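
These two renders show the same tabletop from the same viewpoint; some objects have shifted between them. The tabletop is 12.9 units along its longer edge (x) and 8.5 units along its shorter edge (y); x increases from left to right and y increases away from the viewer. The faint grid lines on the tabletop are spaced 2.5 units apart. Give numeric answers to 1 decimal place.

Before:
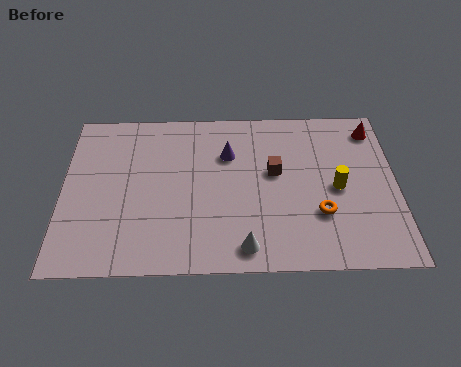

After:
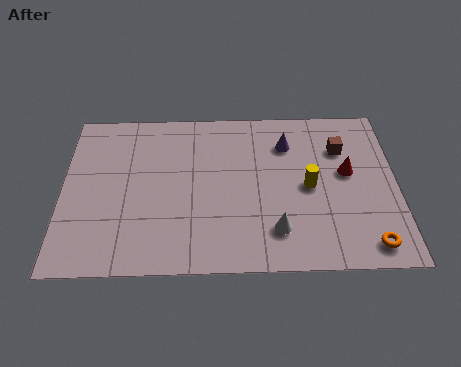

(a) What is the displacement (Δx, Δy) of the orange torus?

(1.8, -1.6)

The orange torus started near (9.9, 2.7) and ended near (11.7, 1.1).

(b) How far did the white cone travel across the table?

1.4

The white cone moved from about (7.0, 1.1) to (8.2, 1.9), a distance of √(1.2² + 0.8²) ≈ 1.4.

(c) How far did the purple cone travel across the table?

2.4

The purple cone was near (6.4, 5.9) before and (8.7, 6.4) after, so it travelled √(2.3² + 0.5²) ≈ 2.4 units.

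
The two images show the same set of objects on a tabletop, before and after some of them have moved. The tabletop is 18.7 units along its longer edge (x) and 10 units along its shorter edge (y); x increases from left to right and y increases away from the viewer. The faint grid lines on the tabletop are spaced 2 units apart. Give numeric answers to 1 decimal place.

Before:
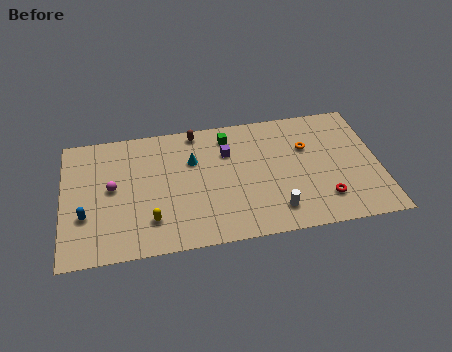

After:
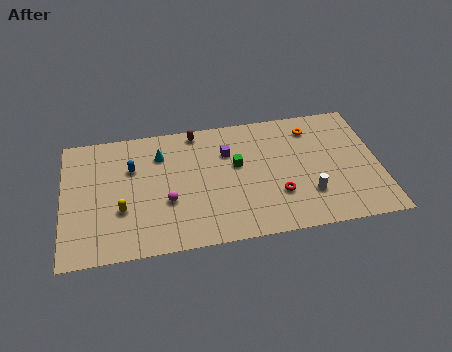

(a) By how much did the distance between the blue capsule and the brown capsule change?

-4.2

They were about 8.7 units apart before and 4.5 after — 4.2 units closer together.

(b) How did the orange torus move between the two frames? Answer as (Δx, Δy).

(0.4, 1.5)

The orange torus started near (14.5, 6.6) and ended near (14.9, 8.1).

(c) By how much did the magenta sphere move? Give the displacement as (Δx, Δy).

(3.2, -1.6)

From the two frames, the magenta sphere sits at roughly (2.9, 5.3) before and (6.1, 3.7) after.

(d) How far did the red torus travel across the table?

2.8

The red torus was near (15.3, 2.3) before and (12.6, 3.1) after, so it travelled √(2.7² + 0.8²) ≈ 2.8 units.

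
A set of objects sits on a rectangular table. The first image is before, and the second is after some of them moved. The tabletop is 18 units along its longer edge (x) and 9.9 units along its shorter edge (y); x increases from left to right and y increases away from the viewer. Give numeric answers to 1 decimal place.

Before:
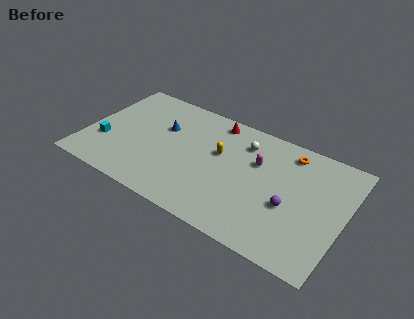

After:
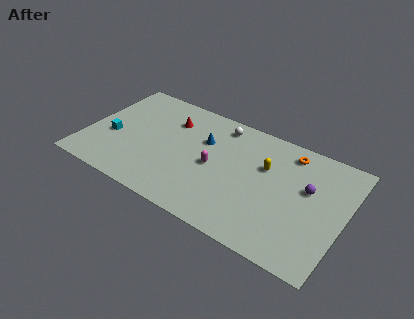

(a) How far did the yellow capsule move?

3.2

From (9.2, 6.0) to (12.4, 6.4), the yellow capsule covered √(3.2² + 0.4²) ≈ 3.2 units.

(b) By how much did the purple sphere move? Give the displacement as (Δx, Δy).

(1.0, 2.0)

From the two frames, the purple sphere sits at roughly (14.4, 4.0) before and (15.4, 6.0) after.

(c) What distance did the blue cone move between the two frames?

2.9

The blue cone moved from about (5.1, 6.4) to (8.0, 6.6), a distance of √(2.9² + 0.2²) ≈ 2.9.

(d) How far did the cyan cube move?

0.8

The cyan cube was near (1.4, 3.3) before and (1.8, 4.0) after, so it travelled √(0.4² + 0.7²) ≈ 0.8 units.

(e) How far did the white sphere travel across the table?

2.0

From (10.7, 7.7) to (8.9, 8.5), the white sphere covered √(1.8² + 0.8²) ≈ 2.0 units.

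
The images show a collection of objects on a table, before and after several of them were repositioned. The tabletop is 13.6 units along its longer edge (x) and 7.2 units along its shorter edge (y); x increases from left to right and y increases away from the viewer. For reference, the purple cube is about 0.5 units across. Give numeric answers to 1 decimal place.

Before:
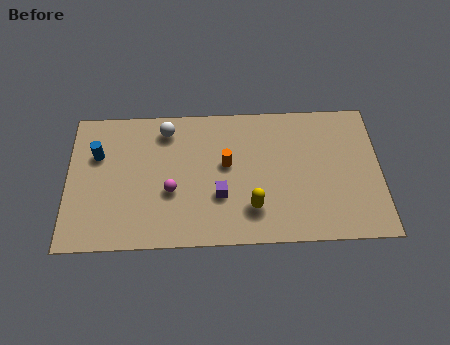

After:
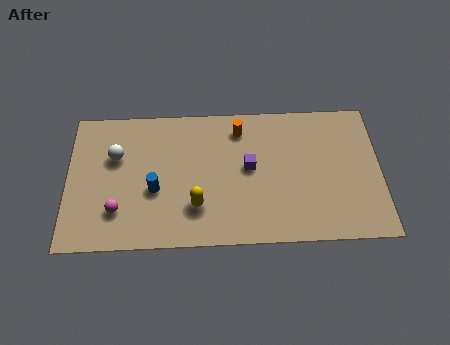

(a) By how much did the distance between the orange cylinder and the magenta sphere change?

+3.9

Before: roughly 2.7 units apart; after: 6.6. That's 3.9 units further apart.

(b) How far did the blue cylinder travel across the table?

3.1

The blue cylinder moved from about (1.3, 4.8) to (3.8, 2.9), a distance of √(2.5² + 1.9²) ≈ 3.1.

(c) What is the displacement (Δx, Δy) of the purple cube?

(1.3, 1.4)

The purple cube was at about (6.6, 2.5) and moved to about (7.9, 3.9).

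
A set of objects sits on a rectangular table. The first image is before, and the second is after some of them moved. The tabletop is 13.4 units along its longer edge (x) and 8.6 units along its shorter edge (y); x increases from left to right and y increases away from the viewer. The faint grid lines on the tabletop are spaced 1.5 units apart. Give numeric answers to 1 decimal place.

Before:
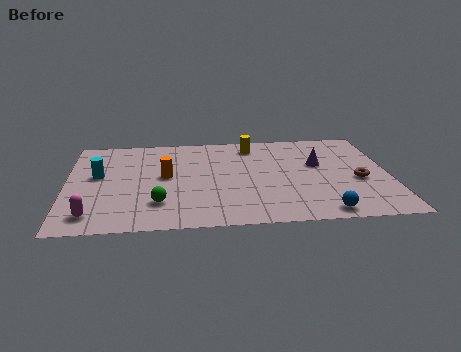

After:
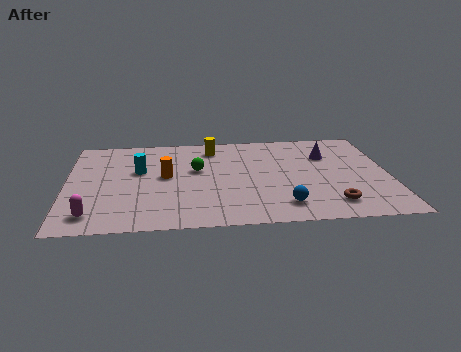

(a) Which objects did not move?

the orange cylinder and the magenta capsule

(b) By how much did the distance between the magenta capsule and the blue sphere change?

-1.6

Before: roughly 9.4 units apart; after: 7.8. That's 1.6 units closer together.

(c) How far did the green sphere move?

3.3

From (3.8, 2.2) to (5.4, 5.1), the green sphere covered √(1.6² + 2.9²) ≈ 3.3 units.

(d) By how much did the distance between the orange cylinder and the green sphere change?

-1.0

The distance was about 2.4 in the first image and 1.4 in the second, so they moved 1.0 units closer together.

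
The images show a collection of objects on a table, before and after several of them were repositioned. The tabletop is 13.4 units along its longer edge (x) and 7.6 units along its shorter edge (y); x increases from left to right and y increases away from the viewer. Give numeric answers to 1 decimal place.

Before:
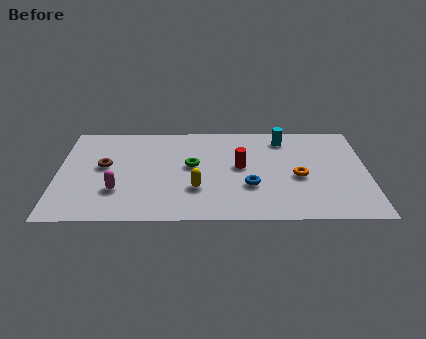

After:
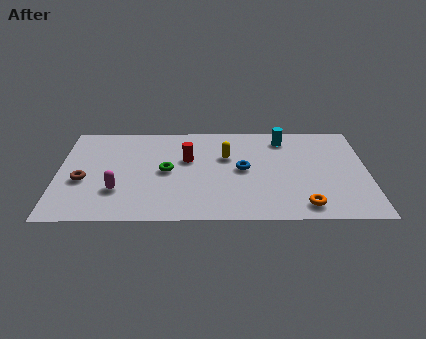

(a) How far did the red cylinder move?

2.4

From (7.9, 4.1) to (5.6, 4.7), the red cylinder covered √(2.3² + 0.6²) ≈ 2.4 units.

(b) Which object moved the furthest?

the yellow capsule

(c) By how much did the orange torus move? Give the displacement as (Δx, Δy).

(0.2, -2.2)

The orange torus started near (10.4, 3.3) and ended near (10.6, 1.1).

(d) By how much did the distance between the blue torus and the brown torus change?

+0.4

Before: roughly 6.5 units apart; after: 6.9. That's 0.4 units further apart.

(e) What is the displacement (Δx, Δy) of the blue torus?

(-0.3, 1.3)

From the two frames, the blue torus sits at roughly (8.3, 2.6) before and (8.0, 3.9) after.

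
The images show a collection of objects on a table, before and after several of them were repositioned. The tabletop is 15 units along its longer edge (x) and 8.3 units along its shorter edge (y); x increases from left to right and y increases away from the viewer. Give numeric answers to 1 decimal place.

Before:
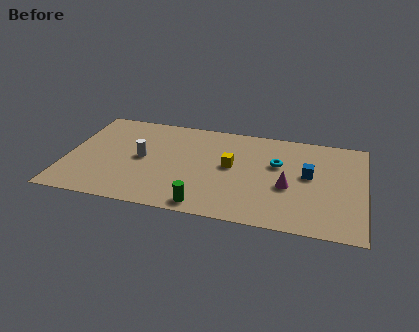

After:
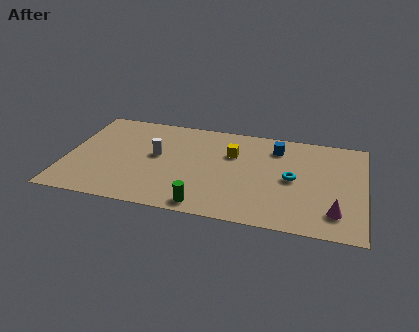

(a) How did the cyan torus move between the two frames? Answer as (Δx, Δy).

(0.8, -1.1)

The cyan torus started near (10.6, 5.2) and ended near (11.4, 4.1).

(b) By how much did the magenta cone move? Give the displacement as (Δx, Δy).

(2.4, -1.6)

The magenta cone started near (11.2, 3.4) and ended near (13.6, 1.8).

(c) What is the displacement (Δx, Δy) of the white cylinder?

(0.7, 0.4)

From the two frames, the white cylinder sits at roughly (3.8, 4.2) before and (4.5, 4.6) after.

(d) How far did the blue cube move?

2.6

From (12.2, 4.6) to (10.5, 6.6), the blue cube covered √(1.7² + 2.0²) ≈ 2.6 units.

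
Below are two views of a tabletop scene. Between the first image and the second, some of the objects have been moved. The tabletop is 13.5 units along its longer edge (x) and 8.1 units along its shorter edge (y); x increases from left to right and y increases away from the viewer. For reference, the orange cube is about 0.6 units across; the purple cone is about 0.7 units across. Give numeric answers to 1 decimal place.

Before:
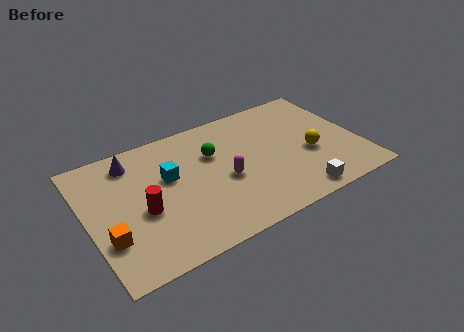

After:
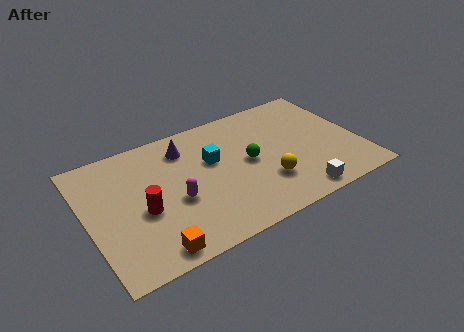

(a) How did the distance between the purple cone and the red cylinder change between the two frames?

+0.6

The distance was about 3.3 in the first image and 3.9 in the second, so they moved 0.6 units further apart.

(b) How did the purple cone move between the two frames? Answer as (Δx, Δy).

(2.6, -0.3)

The purple cone started near (2.5, 6.7) and ended near (5.1, 6.4).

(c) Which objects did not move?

the white cube and the red cylinder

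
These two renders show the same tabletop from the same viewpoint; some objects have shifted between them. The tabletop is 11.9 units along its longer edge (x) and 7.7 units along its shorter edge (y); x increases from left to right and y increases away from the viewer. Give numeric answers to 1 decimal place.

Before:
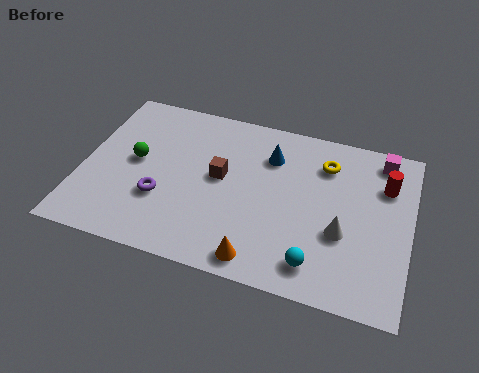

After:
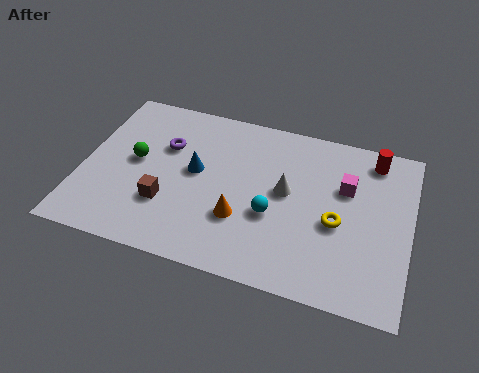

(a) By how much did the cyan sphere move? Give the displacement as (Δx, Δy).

(-1.7, 1.7)

The cyan sphere started near (8.7, 1.3) and ended near (7.0, 3.0).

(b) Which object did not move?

the green sphere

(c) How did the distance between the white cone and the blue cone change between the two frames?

-0.7

Before: roughly 4.0 units apart; after: 3.3. That's 0.7 units closer together.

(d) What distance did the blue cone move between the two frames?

3.0

The blue cone was near (6.7, 5.7) before and (4.1, 4.2) after, so it travelled √(2.6² + 1.5²) ≈ 3.0 units.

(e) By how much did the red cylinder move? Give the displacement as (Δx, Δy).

(-0.5, 1.1)

From the two frames, the red cylinder sits at roughly (10.9, 5.5) before and (10.4, 6.6) after.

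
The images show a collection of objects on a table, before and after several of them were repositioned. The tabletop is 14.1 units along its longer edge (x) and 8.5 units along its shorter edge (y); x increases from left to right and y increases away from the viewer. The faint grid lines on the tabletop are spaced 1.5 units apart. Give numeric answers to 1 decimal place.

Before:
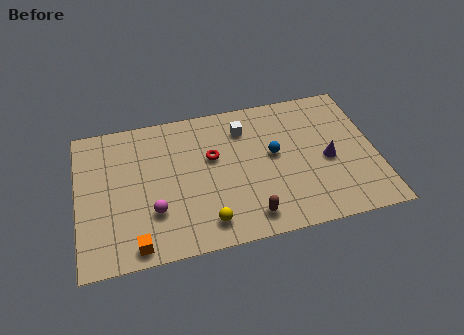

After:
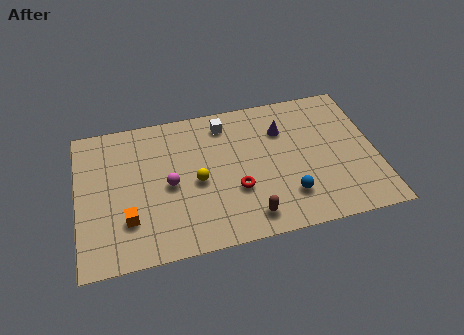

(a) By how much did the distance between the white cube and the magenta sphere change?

-1.8

The distance was about 6.0 in the first image and 4.2 in the second, so they moved 1.8 units closer together.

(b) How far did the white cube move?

1.0

The white cube was near (8.0, 6.6) before and (7.1, 7.1) after, so it travelled √(0.9² + 0.5²) ≈ 1.0 units.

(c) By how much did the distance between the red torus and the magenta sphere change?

-0.6

Before: roughly 3.9 units apart; after: 3.3. That's 0.6 units closer together.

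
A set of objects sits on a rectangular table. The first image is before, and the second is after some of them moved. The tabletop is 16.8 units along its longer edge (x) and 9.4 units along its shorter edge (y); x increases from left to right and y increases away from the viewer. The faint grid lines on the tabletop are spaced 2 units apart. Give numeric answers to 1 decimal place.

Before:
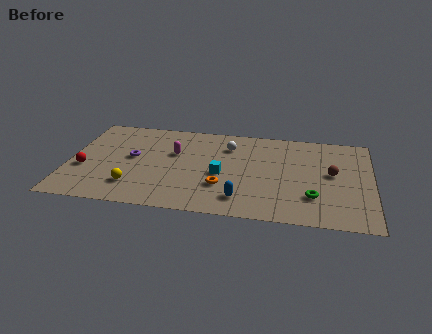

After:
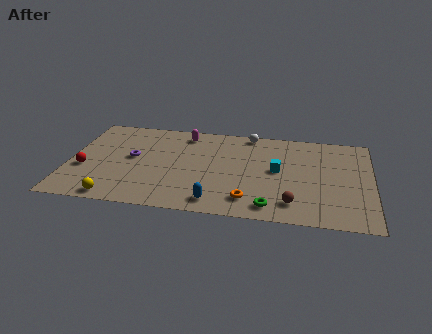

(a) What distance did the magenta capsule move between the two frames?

2.2

The magenta capsule was near (5.8, 5.9) before and (6.3, 8.0) after, so it travelled √(0.5² + 2.1²) ≈ 2.2 units.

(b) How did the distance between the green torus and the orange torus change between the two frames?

-3.7

Before: roughly 5.0 units apart; after: 1.3. That's 3.7 units closer together.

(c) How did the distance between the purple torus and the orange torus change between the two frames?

+1.8

Before: roughly 5.6 units apart; after: 7.4. That's 1.8 units further apart.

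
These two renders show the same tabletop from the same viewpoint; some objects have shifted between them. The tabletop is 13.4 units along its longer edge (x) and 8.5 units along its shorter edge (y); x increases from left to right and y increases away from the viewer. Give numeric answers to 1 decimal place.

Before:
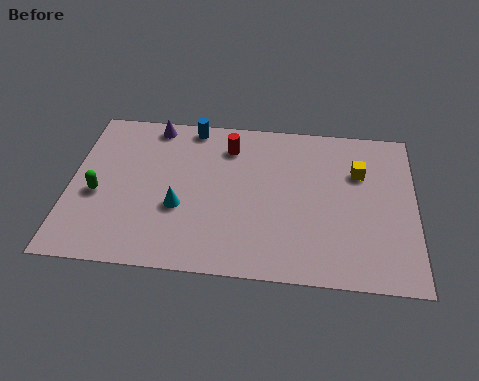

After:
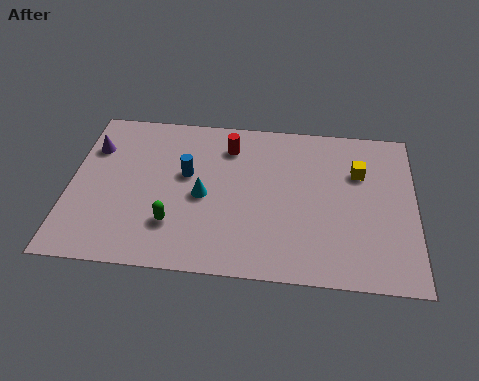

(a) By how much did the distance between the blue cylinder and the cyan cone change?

-3.2

They were about 4.5 units apart before and 1.3 after — 3.2 units closer together.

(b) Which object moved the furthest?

the green capsule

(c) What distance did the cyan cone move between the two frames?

1.1

From (4.3, 3.2) to (5.2, 3.9), the cyan cone covered √(0.9² + 0.7²) ≈ 1.1 units.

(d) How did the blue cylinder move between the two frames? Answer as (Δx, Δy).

(-0.1, -2.7)

The blue cylinder started near (4.6, 7.7) and ended near (4.5, 5.0).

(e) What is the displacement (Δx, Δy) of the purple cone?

(-2.3, -1.5)

The purple cone started near (3.1, 7.6) and ended near (0.8, 6.1).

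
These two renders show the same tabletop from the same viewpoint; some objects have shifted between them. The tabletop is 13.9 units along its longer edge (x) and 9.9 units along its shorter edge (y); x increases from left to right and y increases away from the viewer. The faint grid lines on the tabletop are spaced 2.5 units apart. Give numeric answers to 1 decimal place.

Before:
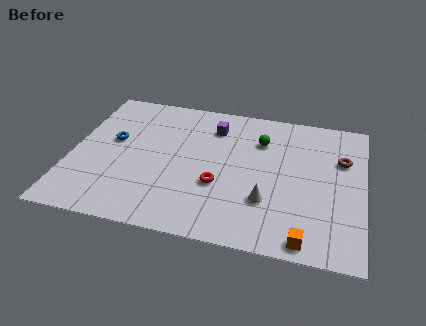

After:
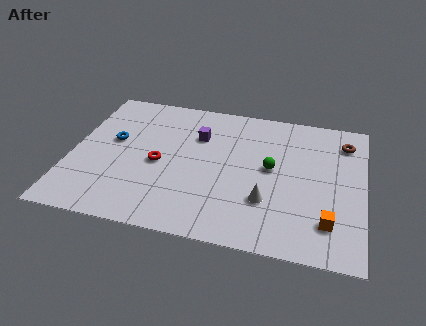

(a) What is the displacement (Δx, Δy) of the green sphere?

(0.6, -1.9)

The green sphere was at about (8.9, 7.2) and moved to about (9.5, 5.3).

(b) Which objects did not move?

the blue torus and the white cone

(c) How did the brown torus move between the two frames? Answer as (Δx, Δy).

(0.1, 1.3)

The brown torus was at about (12.8, 6.6) and moved to about (12.9, 7.9).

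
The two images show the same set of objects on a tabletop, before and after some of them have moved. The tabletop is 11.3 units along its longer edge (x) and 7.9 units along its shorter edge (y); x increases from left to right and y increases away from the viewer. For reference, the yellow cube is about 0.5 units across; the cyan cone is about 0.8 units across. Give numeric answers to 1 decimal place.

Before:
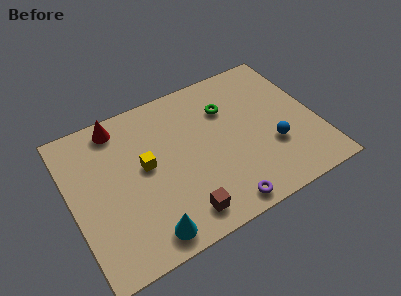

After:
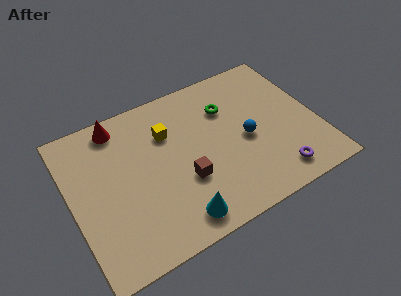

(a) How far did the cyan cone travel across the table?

1.4

From (3.0, 1.0) to (4.4, 1.1), the cyan cone covered √(1.4² + 0.1²) ≈ 1.4 units.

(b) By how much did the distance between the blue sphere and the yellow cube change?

-2.0

The distance was about 5.9 in the first image and 3.9 in the second, so they moved 2.0 units closer together.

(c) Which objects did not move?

the red cone and the green torus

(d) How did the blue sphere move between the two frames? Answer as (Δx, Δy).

(-1.1, 0.9)

The blue sphere was at about (9.1, 2.7) and moved to about (8.0, 3.6).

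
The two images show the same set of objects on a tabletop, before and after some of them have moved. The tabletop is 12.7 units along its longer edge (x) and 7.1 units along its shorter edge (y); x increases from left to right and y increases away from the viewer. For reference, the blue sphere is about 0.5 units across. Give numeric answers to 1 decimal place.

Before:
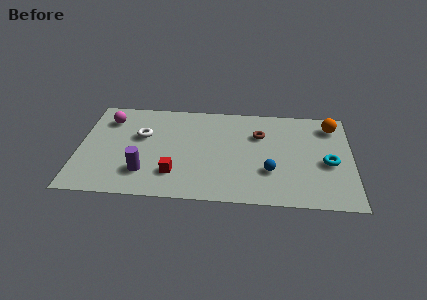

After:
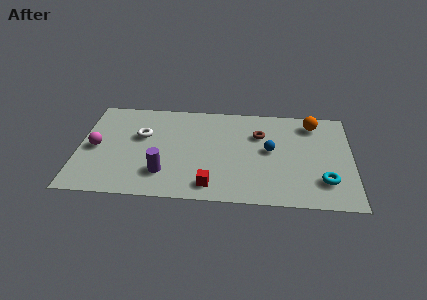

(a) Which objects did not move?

the white torus and the brown torus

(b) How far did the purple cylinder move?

0.9

From (3.1, 1.8) to (4.0, 1.8), the purple cylinder covered √(0.9² + 0.0²) ≈ 0.9 units.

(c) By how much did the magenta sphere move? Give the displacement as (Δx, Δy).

(-0.5, -2.1)

The magenta sphere was at about (1.3, 5.5) and moved to about (0.8, 3.4).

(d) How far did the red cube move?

1.8

The red cube was near (4.5, 1.8) before and (6.2, 1.1) after, so it travelled √(1.7² + 0.7²) ≈ 1.8 units.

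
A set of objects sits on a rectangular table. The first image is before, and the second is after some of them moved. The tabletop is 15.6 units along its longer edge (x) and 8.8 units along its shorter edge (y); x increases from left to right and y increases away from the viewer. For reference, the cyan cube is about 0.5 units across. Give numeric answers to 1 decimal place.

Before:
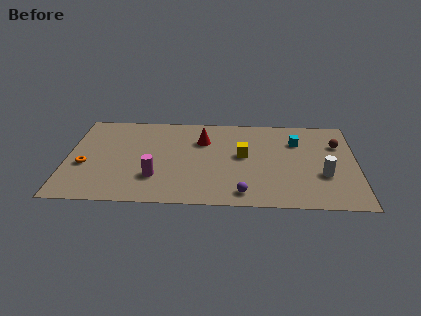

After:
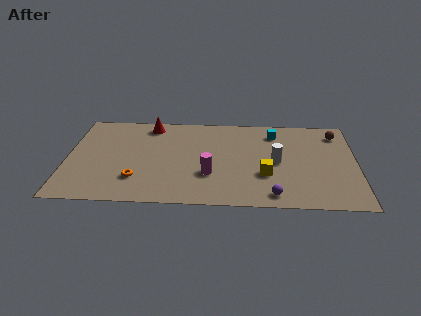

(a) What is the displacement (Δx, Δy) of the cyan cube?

(-1.2, 0.8)

The cyan cube was at about (12.4, 6.3) and moved to about (11.2, 7.1).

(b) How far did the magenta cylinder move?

2.9

From (4.8, 2.5) to (7.7, 2.9), the magenta cylinder covered √(2.9² + 0.4²) ≈ 2.9 units.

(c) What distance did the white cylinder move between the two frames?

2.8

The white cylinder was near (13.8, 3.1) before and (11.3, 4.3) after, so it travelled √(2.5² + 1.2²) ≈ 2.8 units.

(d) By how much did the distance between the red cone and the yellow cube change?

+5.2

Before: roughly 2.6 units apart; after: 7.8. That's 5.2 units further apart.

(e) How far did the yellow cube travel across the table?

2.2

The yellow cube moved from about (9.5, 4.8) to (10.7, 3.0), a distance of √(1.2² + 1.8²) ≈ 2.2.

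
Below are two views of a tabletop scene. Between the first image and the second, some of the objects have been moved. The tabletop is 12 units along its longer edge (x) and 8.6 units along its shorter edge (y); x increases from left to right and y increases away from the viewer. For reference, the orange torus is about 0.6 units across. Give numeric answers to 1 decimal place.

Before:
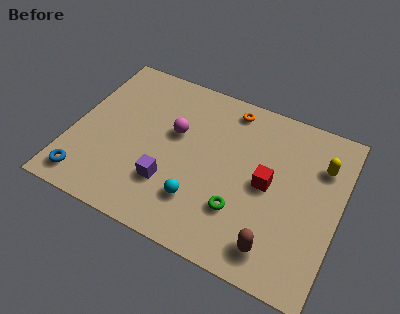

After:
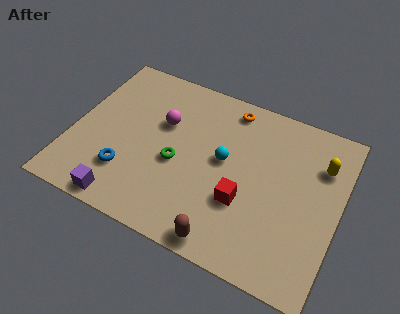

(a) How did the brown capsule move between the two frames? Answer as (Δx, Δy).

(-2.1, -0.6)

From the two frames, the brown capsule sits at roughly (9.5, 1.4) before and (7.4, 0.8) after.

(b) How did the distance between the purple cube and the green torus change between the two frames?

+0.3

They were about 3.2 units apart before and 3.5 after — 0.3 units further apart.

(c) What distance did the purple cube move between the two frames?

2.5

The purple cube was near (4.6, 2.5) before and (2.8, 0.8) after, so it travelled √(1.8² + 1.7²) ≈ 2.5 units.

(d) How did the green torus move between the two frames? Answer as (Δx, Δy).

(-3.0, 1.2)

The green torus was at about (7.8, 2.5) and moved to about (4.8, 3.7).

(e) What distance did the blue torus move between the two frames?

2.0

From (1.0, 1.2) to (2.7, 2.3), the blue torus covered √(1.7² + 1.1²) ≈ 2.0 units.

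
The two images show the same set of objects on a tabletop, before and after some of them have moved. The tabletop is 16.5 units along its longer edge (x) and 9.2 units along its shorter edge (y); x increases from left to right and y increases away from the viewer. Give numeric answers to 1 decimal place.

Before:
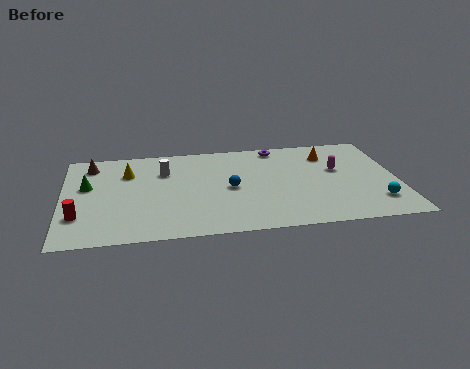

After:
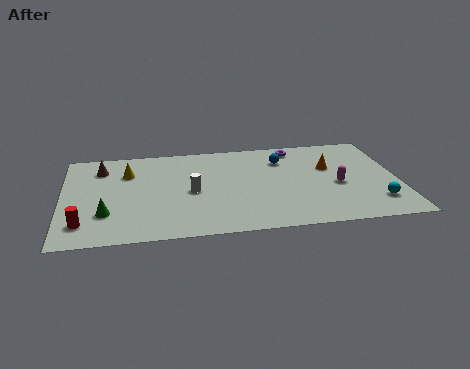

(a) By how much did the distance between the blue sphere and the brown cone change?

+1.5

The distance was about 7.5 in the first image and 9.0 in the second, so they moved 1.5 units further apart.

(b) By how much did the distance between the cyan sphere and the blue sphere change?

-1.0

The distance was about 7.5 in the first image and 6.5 in the second, so they moved 1.0 units closer together.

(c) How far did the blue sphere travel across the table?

3.7

The blue sphere was near (8.2, 4.4) before and (10.9, 6.9) after, so it travelled √(2.7² + 2.5²) ≈ 3.7 units.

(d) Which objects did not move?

the cyan sphere and the yellow cone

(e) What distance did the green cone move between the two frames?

2.9

From (1.2, 5.5) to (2.1, 2.7), the green cone covered √(0.9² + 2.8²) ≈ 2.9 units.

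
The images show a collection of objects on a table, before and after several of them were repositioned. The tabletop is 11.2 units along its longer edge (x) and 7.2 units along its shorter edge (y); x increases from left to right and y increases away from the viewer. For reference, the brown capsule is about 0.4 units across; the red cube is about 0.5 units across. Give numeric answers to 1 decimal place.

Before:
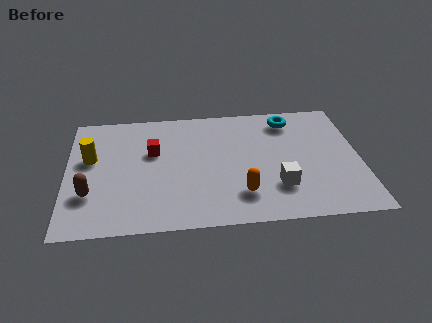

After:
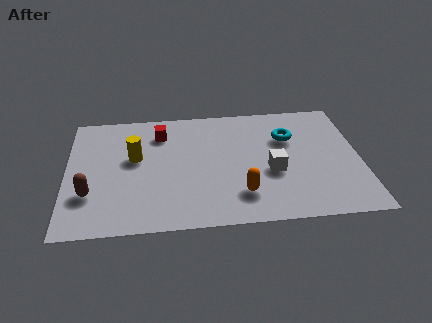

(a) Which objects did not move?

the brown capsule and the orange capsule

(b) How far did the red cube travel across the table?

1.1

The red cube was near (3.3, 4.5) before and (3.6, 5.6) after, so it travelled √(0.3² + 1.1²) ≈ 1.1 units.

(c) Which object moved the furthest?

the yellow cylinder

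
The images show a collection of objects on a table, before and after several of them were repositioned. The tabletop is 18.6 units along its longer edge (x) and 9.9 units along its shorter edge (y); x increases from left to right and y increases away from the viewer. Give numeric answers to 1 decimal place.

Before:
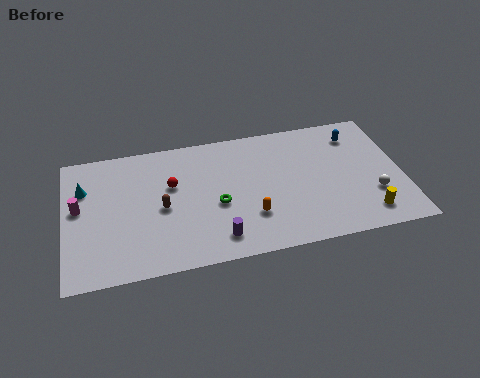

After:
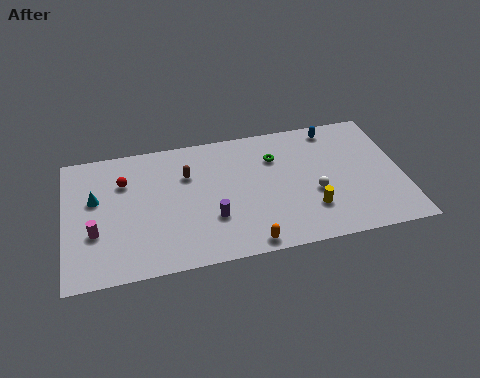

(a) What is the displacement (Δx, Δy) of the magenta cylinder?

(0.8, -2.0)

The magenta cylinder started near (0.8, 5.5) and ended near (1.6, 3.5).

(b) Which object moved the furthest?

the green torus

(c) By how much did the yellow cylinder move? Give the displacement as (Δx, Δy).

(-3.0, 1.0)

The yellow cylinder was at about (16.4, 1.7) and moved to about (13.4, 2.7).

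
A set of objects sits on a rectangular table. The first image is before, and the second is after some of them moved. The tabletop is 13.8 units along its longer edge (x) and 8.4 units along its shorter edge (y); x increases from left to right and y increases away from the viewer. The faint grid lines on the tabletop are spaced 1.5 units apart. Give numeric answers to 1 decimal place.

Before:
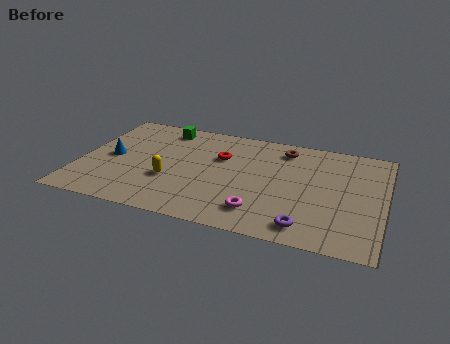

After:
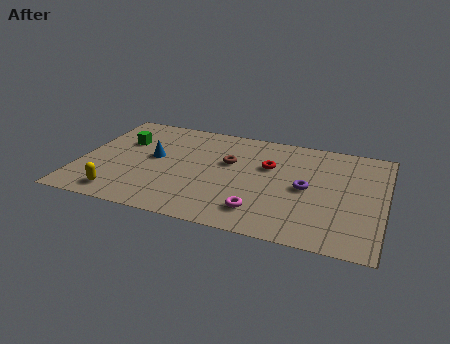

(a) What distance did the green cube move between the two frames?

2.3

From (3.5, 7.2) to (1.8, 5.6), the green cube covered √(1.7² + 1.6²) ≈ 2.3 units.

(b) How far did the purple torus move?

2.9

The purple torus moved from about (10.5, 1.2) to (10.3, 4.1), a distance of √(0.2² + 2.9²) ≈ 2.9.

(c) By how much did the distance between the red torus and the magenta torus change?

-0.6

They were about 4.3 units apart before and 3.7 after — 0.6 units closer together.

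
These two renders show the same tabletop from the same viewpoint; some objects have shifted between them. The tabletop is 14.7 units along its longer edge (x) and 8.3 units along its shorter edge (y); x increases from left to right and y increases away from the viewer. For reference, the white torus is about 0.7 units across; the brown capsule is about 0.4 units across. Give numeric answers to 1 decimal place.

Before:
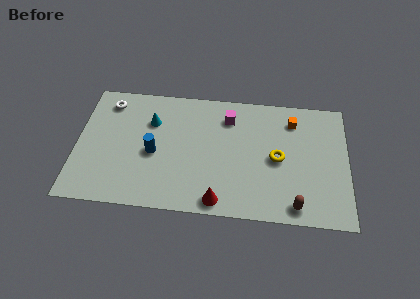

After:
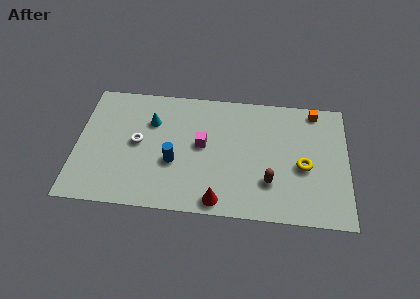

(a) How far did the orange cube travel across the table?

1.4

The orange cube moved from about (11.7, 6.6) to (12.9, 7.4), a distance of √(1.2² + 0.8²) ≈ 1.4.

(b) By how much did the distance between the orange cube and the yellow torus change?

+1.1

They were about 2.7 units apart before and 3.8 after — 1.1 units further apart.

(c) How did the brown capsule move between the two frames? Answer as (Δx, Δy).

(-1.4, 1.4)

The brown capsule started near (11.9, 1.0) and ended near (10.5, 2.4).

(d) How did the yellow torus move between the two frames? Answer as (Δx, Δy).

(1.4, -0.4)

From the two frames, the yellow torus sits at roughly (10.9, 4.0) before and (12.3, 3.6) after.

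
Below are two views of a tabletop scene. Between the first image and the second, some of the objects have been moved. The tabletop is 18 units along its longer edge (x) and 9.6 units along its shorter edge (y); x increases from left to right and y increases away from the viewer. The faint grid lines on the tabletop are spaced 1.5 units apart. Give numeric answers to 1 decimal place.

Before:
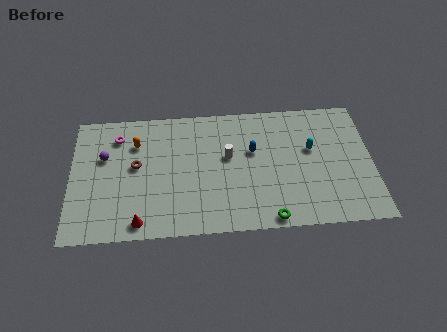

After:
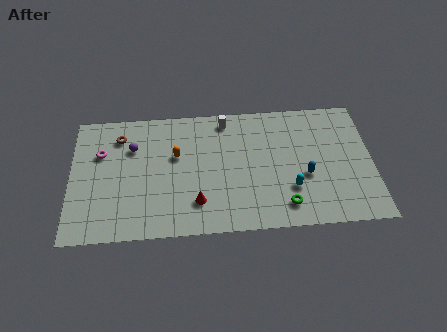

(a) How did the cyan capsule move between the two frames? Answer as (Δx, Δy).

(-1.3, -2.9)

The cyan capsule started near (14.4, 5.8) and ended near (13.1, 2.9).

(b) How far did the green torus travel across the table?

1.3

The green torus was near (11.8, 0.8) before and (12.7, 1.7) after, so it travelled √(0.9² + 0.9²) ≈ 1.3 units.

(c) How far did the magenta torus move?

1.6

The magenta torus was near (2.8, 7.6) before and (1.8, 6.4) after, so it travelled √(1.0² + 1.2²) ≈ 1.6 units.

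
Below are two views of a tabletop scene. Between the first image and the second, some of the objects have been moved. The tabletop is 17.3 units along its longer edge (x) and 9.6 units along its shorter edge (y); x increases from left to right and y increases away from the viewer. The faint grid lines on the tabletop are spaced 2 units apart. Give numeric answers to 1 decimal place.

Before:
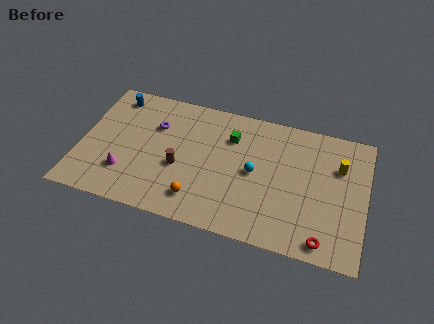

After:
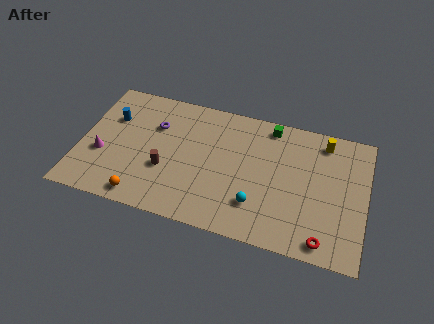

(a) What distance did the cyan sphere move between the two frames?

2.3

The cyan sphere was near (10.6, 4.8) before and (10.9, 2.5) after, so it travelled √(0.3² + 2.3²) ≈ 2.3 units.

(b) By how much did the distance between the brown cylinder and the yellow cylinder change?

+0.5

The distance was about 9.9 in the first image and 10.4 in the second, so they moved 0.5 units further apart.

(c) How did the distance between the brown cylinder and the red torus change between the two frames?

+0.7

The distance was about 9.3 in the first image and 10.0 in the second, so they moved 0.7 units further apart.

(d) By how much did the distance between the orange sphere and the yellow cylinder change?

+3.2

They were about 9.5 units apart before and 12.7 after — 3.2 units further apart.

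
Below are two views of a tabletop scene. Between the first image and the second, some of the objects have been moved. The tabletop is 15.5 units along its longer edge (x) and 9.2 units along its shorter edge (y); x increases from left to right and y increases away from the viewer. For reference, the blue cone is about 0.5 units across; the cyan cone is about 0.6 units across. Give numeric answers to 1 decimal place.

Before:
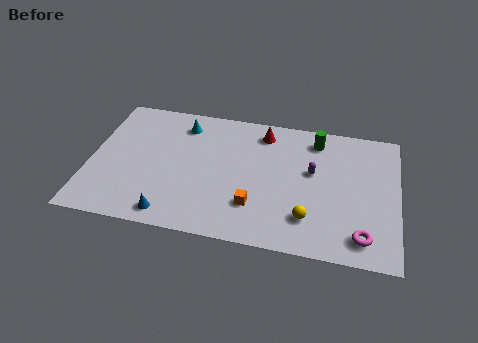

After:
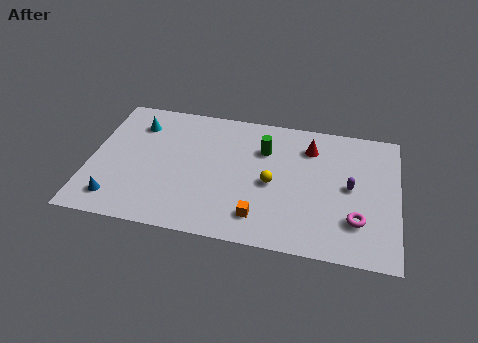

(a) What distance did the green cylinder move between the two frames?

2.9

From (11.3, 7.7) to (8.7, 6.5), the green cylinder covered √(2.6² + 1.2²) ≈ 2.9 units.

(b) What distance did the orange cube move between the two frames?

0.8

The orange cube was near (8.4, 2.5) before and (8.7, 1.8) after, so it travelled √(0.3² + 0.7²) ≈ 0.8 units.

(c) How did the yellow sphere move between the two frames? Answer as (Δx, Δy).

(-1.9, 2.0)

The yellow sphere started near (11.1, 2.2) and ended near (9.2, 4.2).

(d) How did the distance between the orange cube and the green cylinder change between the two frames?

-1.3

The distance was about 6.0 in the first image and 4.7 in the second, so they moved 1.3 units closer together.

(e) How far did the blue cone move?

2.8

The blue cone was near (4.3, 1.1) before and (1.5, 1.6) after, so it travelled √(2.8² + 0.5²) ≈ 2.8 units.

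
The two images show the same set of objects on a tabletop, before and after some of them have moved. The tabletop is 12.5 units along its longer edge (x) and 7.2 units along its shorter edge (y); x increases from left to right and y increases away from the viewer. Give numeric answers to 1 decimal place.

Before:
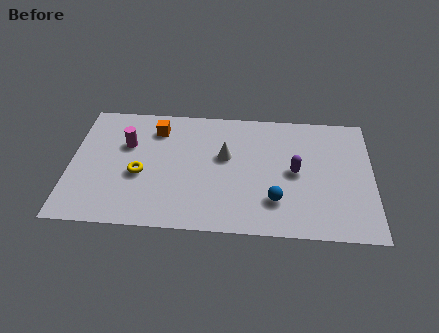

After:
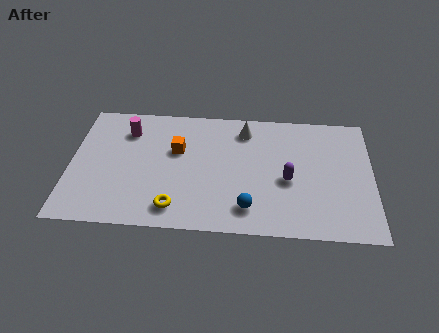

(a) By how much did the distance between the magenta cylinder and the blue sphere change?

-0.3

Before: roughly 6.8 units apart; after: 6.5. That's 0.3 units closer together.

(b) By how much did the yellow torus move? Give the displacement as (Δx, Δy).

(1.5, -1.8)

From the two frames, the yellow torus sits at roughly (2.9, 3.0) before and (4.4, 1.2) after.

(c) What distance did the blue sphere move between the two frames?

1.2

From (8.5, 1.9) to (7.4, 1.4), the blue sphere covered √(1.1² + 0.5²) ≈ 1.2 units.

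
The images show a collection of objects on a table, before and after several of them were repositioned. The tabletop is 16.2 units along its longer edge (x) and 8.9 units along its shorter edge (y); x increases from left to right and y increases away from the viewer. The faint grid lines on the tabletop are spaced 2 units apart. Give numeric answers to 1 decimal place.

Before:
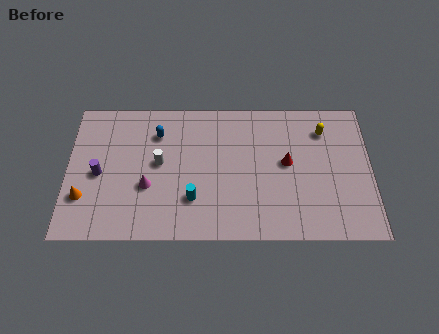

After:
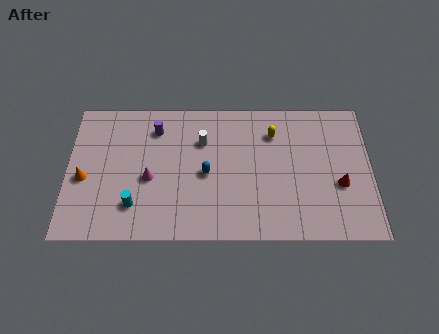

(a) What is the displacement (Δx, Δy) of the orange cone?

(0.0, 1.2)

From the two frames, the orange cone sits at roughly (0.9, 2.6) before and (0.9, 3.8) after.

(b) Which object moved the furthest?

the purple cylinder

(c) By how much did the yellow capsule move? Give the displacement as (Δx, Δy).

(-2.7, -0.2)

The yellow capsule started near (13.7, 6.9) and ended near (11.0, 6.7).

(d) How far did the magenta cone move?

0.5

The magenta cone was near (4.3, 3.3) before and (4.4, 3.8) after, so it travelled √(0.1² + 0.5²) ≈ 0.5 units.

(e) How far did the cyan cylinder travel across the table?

3.1

The cyan cylinder was near (6.7, 2.5) before and (3.6, 2.1) after, so it travelled √(3.1² + 0.4²) ≈ 3.1 units.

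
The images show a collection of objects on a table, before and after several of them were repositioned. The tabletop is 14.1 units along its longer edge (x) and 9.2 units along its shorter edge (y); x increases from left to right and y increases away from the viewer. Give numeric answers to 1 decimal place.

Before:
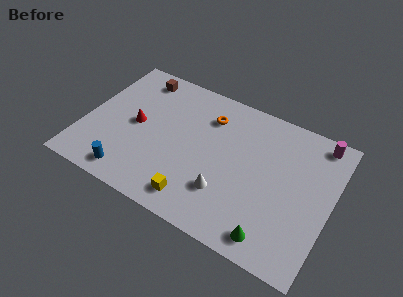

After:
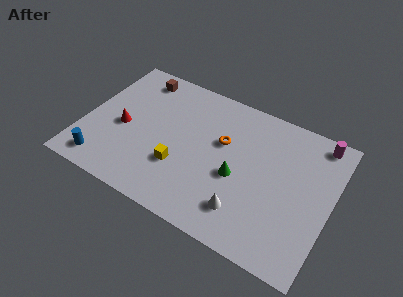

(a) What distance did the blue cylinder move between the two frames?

1.6

The blue cylinder moved from about (3.1, 1.2) to (1.5, 1.3), a distance of √(1.6² + 0.1²) ≈ 1.6.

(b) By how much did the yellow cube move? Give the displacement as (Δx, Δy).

(-1.2, 1.6)

From the two frames, the yellow cube sits at roughly (6.9, 1.4) before and (5.7, 3.0) after.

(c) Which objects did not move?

the brown cube and the magenta cylinder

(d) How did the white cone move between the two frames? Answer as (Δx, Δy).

(1.2, -0.6)

The white cone was at about (8.4, 2.6) and moved to about (9.6, 2.0).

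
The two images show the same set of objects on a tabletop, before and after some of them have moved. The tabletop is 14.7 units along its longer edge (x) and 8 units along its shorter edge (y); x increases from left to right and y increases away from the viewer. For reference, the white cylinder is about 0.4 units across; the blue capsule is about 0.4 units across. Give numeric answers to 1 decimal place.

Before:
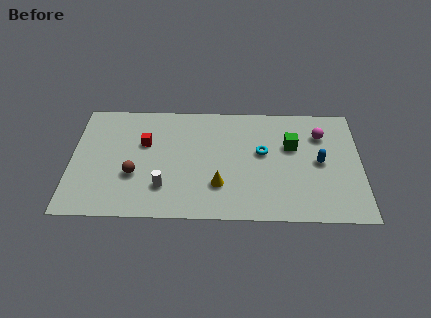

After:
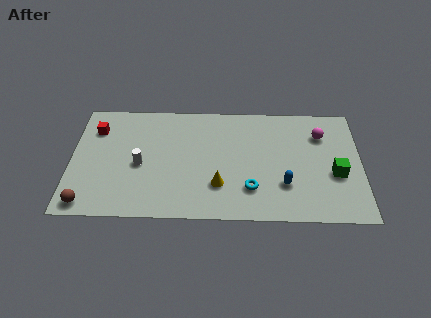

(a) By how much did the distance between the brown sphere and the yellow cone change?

+2.4

The distance was about 4.3 in the first image and 6.7 in the second, so they moved 2.4 units further apart.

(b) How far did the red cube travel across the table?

2.7

The red cube moved from about (3.7, 5.1) to (1.2, 6.0), a distance of √(2.5² + 0.9²) ≈ 2.7.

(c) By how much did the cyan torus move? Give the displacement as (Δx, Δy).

(-0.6, -2.5)

The cyan torus was at about (9.7, 4.6) and moved to about (9.1, 2.1).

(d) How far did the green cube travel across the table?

2.9

The green cube moved from about (11.2, 5.1) to (13.4, 3.2), a distance of √(2.2² + 1.9²) ≈ 2.9.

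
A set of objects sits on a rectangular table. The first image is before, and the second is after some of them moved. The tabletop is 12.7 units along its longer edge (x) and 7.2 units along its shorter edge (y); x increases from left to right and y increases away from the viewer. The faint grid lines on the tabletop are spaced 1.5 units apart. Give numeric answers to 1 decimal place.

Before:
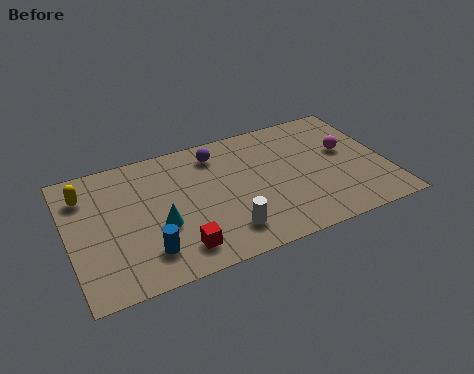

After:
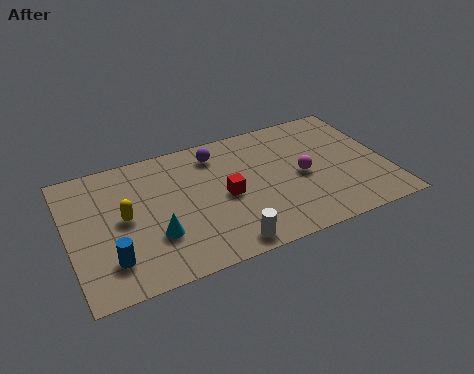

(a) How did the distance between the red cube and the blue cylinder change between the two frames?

+3.8

The distance was about 1.2 in the first image and 5.0 in the second, so they moved 3.8 units further apart.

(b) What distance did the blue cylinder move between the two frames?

1.4

The blue cylinder was near (2.9, 1.6) before and (1.5, 1.7) after, so it travelled √(1.4² + 0.1²) ≈ 1.4 units.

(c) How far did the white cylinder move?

0.7

From (6.0, 1.5) to (5.9, 0.8), the white cylinder covered √(0.1² + 0.7²) ≈ 0.7 units.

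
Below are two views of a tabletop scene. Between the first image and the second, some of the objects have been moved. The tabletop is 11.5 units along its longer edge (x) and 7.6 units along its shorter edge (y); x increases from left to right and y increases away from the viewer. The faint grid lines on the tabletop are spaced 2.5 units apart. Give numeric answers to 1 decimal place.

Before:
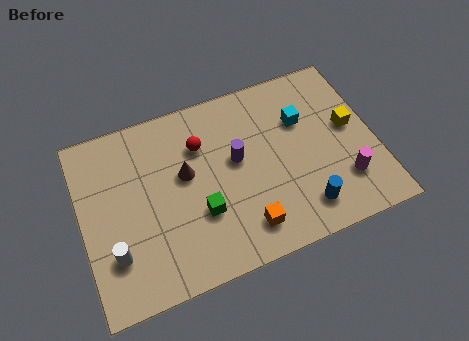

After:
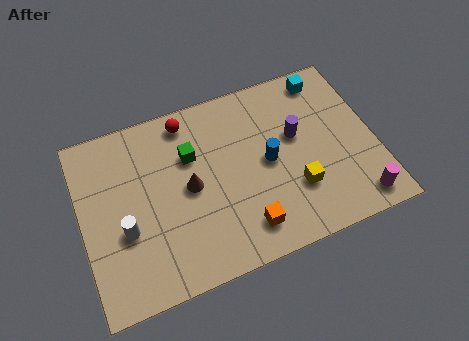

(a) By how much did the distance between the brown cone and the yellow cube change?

-2.2

The distance was about 6.5 in the first image and 4.3 in the second, so they moved 2.2 units closer together.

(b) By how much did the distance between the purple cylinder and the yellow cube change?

-2.3

Before: roughly 4.5 units apart; after: 2.2. That's 2.3 units closer together.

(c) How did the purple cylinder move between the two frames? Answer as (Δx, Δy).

(2.4, 0.2)

From the two frames, the purple cylinder sits at roughly (6.1, 4.3) before and (8.5, 4.5) after.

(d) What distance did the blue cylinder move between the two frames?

2.6

The blue cylinder moved from about (8.4, 1.4) to (7.3, 3.8), a distance of √(1.1² + 2.4²) ≈ 2.6.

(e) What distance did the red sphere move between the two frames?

1.3

The red sphere was near (4.8, 5.4) before and (4.4, 6.6) after, so it travelled √(0.4² + 1.2²) ≈ 1.3 units.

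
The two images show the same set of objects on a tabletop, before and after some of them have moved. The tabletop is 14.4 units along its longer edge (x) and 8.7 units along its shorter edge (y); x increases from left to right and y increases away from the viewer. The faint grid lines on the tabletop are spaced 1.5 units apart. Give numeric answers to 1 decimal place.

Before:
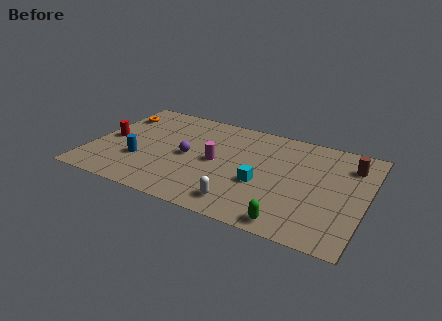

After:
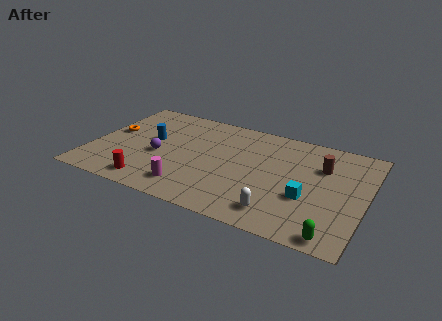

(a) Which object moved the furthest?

the red cylinder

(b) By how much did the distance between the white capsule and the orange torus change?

+0.9

Before: roughly 9.0 units apart; after: 9.9. That's 0.9 units further apart.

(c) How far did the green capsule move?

2.2

From (10.9, 0.9) to (13.1, 0.8), the green capsule covered √(2.2² + 0.1²) ≈ 2.2 units.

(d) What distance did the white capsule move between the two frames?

1.9

The white capsule moved from about (8.3, 1.4) to (10.2, 1.5), a distance of √(1.9² + 0.1²) ≈ 1.9.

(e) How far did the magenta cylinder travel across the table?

2.9

From (6.6, 4.3) to (5.5, 1.6), the magenta cylinder covered √(1.1² + 2.7²) ≈ 2.9 units.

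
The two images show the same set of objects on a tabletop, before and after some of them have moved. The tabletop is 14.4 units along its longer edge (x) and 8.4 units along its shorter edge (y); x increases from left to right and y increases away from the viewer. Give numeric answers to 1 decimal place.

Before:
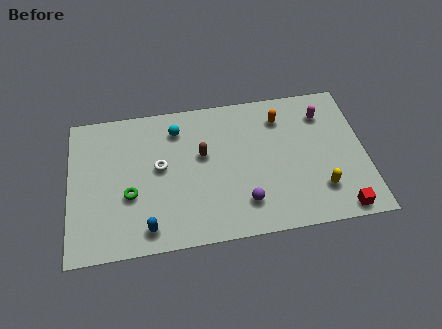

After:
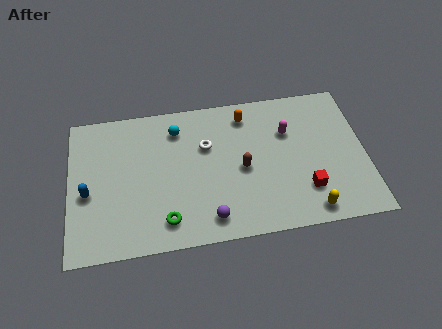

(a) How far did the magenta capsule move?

2.0

The magenta capsule was near (12.5, 6.5) before and (10.7, 5.7) after, so it travelled √(1.8² + 0.8²) ≈ 2.0 units.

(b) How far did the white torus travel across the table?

2.5

The white torus moved from about (4.4, 4.6) to (6.7, 5.5), a distance of √(2.3² + 0.9²) ≈ 2.5.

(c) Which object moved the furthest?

the blue capsule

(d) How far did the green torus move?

2.4

The green torus was near (2.9, 3.2) before and (4.6, 1.5) after, so it travelled √(1.7² + 1.7²) ≈ 2.4 units.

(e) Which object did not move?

the cyan sphere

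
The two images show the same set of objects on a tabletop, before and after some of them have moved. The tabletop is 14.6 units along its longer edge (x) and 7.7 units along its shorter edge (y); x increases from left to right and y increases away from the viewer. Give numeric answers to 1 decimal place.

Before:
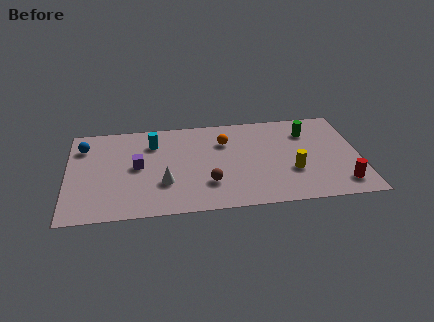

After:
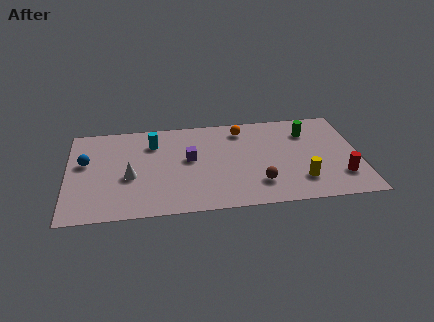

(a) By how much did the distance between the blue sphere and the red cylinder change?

-0.6

The distance was about 13.6 in the first image and 13.0 in the second, so they moved 0.6 units closer together.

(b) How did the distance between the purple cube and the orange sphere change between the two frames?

-1.2

Before: roughly 4.6 units apart; after: 3.4. That's 1.2 units closer together.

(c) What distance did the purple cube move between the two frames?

2.6

The purple cube was near (3.5, 4.0) before and (6.1, 4.3) after, so it travelled √(2.6² + 0.3²) ≈ 2.6 units.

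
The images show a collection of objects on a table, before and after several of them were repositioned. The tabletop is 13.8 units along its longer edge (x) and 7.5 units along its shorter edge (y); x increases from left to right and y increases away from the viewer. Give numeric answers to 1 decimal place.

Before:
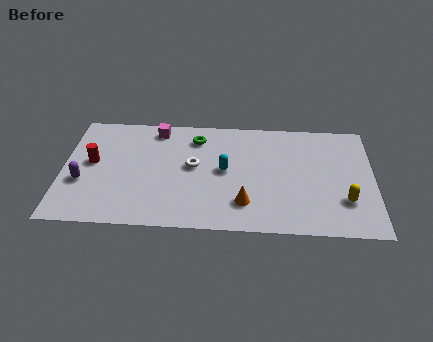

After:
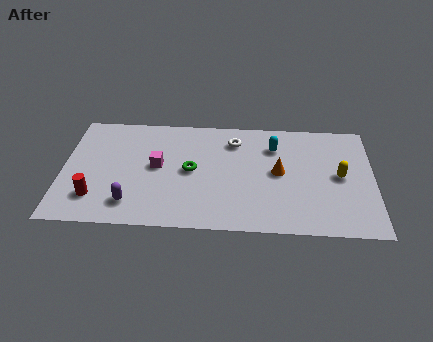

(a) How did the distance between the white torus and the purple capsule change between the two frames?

+1.2

They were about 5.1 units apart before and 6.3 after — 1.2 units further apart.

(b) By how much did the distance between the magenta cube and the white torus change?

+1.0

The distance was about 2.9 in the first image and 3.9 in the second, so they moved 1.0 units further apart.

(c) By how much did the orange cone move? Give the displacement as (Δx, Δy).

(1.5, 2.1)

From the two frames, the orange cone sits at roughly (8.1, 1.8) before and (9.6, 3.9) after.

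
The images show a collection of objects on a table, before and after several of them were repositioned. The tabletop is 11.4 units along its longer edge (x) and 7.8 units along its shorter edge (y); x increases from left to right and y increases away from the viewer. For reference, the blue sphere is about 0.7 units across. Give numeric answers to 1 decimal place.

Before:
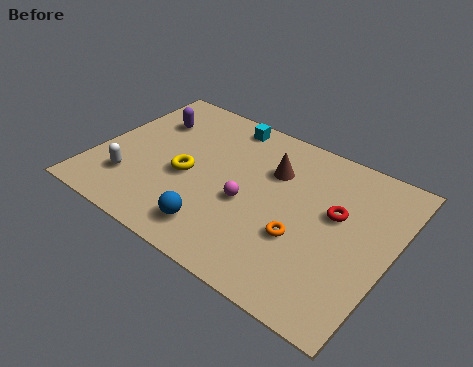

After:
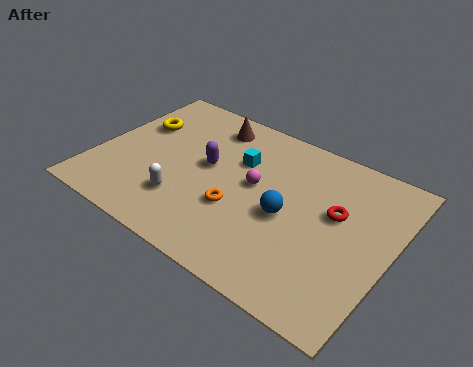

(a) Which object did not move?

the red torus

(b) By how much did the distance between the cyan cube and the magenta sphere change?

-2.7

They were about 3.9 units apart before and 1.2 after — 2.7 units closer together.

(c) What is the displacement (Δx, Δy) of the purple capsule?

(2.6, -1.3)

The purple capsule was at about (1.6, 5.6) and moved to about (4.2, 4.3).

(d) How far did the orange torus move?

2.5

The orange torus moved from about (8.2, 2.8) to (5.7, 2.8), a distance of √(2.5² + 0.0²) ≈ 2.5.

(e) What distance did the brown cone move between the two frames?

2.9

From (6.6, 5.4) to (3.9, 6.5), the brown cone covered √(2.7² + 1.1²) ≈ 2.9 units.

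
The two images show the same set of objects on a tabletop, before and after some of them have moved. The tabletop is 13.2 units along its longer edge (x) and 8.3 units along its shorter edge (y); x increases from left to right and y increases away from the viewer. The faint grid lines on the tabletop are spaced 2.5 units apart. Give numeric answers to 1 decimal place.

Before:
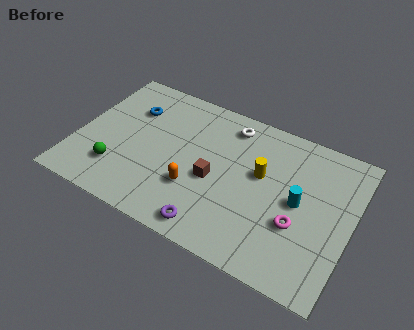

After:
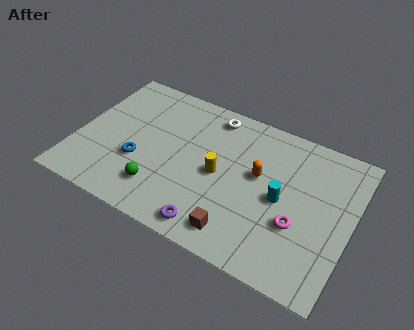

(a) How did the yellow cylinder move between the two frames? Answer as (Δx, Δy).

(-1.9, -0.9)

From the two frames, the yellow cylinder sits at roughly (8.8, 4.9) before and (6.9, 4.0) after.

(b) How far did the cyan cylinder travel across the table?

0.8

From (10.7, 4.2) to (9.9, 4.0), the cyan cylinder covered √(0.8² + 0.2²) ≈ 0.8 units.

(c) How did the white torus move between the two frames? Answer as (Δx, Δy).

(-0.9, 0.2)

The white torus was at about (7.0, 7.0) and moved to about (6.1, 7.2).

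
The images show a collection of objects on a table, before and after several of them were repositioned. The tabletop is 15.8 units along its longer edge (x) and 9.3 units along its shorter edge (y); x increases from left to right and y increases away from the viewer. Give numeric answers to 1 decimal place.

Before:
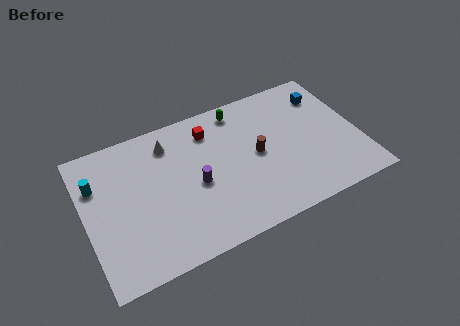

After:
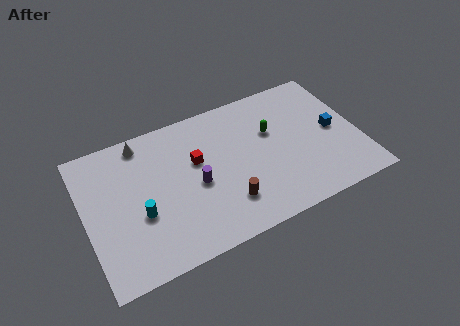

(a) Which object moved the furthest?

the cyan cylinder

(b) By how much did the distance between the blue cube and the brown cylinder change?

+1.9

The distance was about 5.1 in the first image and 7.0 in the second, so they moved 1.9 units further apart.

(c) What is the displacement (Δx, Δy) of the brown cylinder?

(-2.1, -2.4)

The brown cylinder started near (9.9, 4.7) and ended near (7.8, 2.3).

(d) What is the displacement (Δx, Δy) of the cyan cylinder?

(2.2, -2.9)

The cyan cylinder was at about (0.8, 6.5) and moved to about (3.0, 3.6).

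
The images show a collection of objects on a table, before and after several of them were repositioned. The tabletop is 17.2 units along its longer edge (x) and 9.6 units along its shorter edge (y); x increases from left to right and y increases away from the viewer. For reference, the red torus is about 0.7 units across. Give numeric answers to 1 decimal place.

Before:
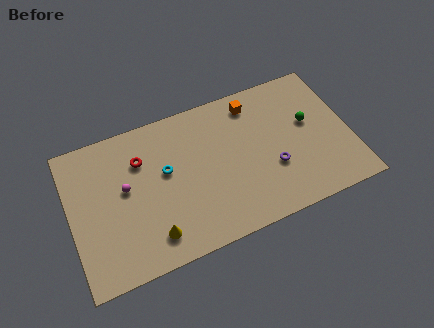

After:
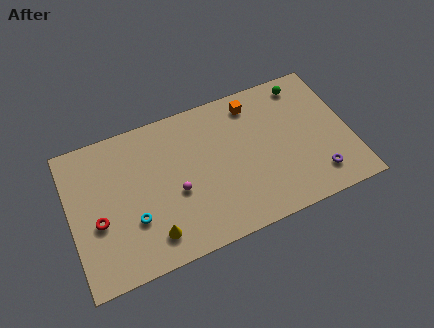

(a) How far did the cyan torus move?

3.3

The cyan torus moved from about (5.9, 5.6) to (3.7, 3.2), a distance of √(2.2² + 2.4²) ≈ 3.3.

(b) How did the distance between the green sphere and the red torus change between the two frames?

+3.5

The distance was about 10.4 in the first image and 13.9 in the second, so they moved 3.5 units further apart.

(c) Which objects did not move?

the orange cube and the yellow cone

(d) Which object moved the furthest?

the red torus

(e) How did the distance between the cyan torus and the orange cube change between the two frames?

+3.1

The distance was about 6.2 in the first image and 9.3 in the second, so they moved 3.1 units further apart.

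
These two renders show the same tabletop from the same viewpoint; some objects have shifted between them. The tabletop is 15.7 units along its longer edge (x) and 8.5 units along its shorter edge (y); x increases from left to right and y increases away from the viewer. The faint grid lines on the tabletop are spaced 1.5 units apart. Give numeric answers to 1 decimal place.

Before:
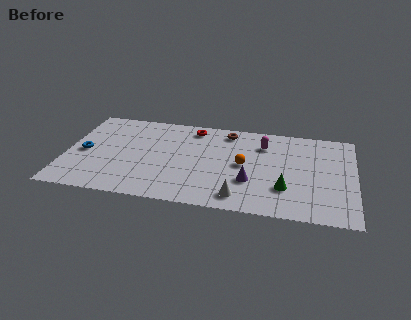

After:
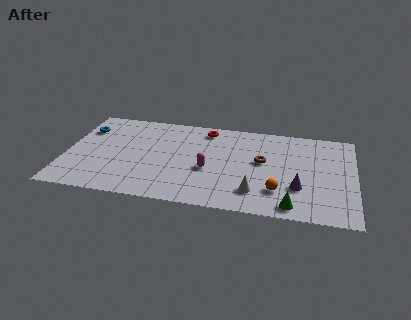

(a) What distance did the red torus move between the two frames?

0.7

The red torus moved from about (6.8, 7.3) to (7.5, 7.3), a distance of √(0.7² + 0.0²) ≈ 0.7.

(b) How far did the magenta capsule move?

4.1

The magenta capsule was near (10.7, 6.4) before and (7.8, 3.5) after, so it travelled √(2.9² + 2.9²) ≈ 4.1 units.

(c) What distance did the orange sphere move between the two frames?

2.8

The orange sphere was near (9.7, 4.3) before and (11.6, 2.2) after, so it travelled √(1.9² + 2.1²) ≈ 2.8 units.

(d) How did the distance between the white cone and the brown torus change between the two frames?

-3.2

They were about 6.1 units apart before and 2.9 after — 3.2 units closer together.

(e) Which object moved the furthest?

the magenta capsule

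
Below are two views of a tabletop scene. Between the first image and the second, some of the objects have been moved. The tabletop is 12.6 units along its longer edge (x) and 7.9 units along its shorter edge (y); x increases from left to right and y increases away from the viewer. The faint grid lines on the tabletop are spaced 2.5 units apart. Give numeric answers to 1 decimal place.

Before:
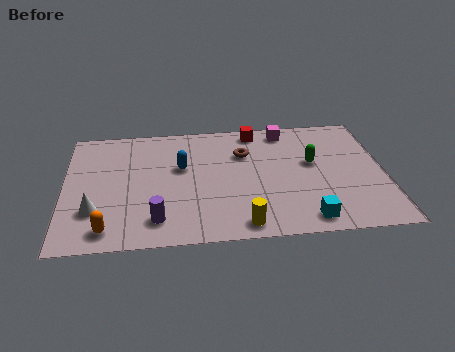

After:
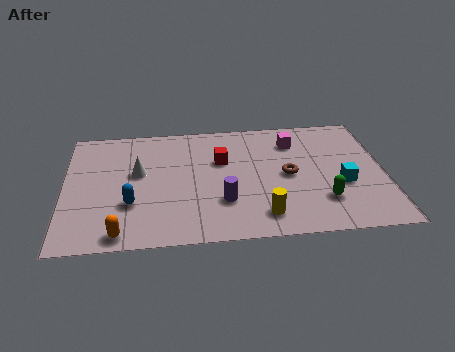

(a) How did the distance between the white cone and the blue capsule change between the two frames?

-2.2

Before: roughly 4.2 units apart; after: 2.0. That's 2.2 units closer together.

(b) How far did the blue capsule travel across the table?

3.0

The blue capsule moved from about (4.6, 4.8) to (2.6, 2.6), a distance of √(2.0² + 2.2²) ≈ 3.0.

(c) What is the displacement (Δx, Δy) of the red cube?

(-1.4, -1.9)

The red cube was at about (7.6, 7.0) and moved to about (6.2, 5.1).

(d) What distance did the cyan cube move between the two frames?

2.6

The cyan cube moved from about (9.4, 1.0) to (10.9, 3.1), a distance of √(1.5² + 2.1²) ≈ 2.6.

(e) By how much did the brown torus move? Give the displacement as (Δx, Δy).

(1.7, -1.6)

From the two frames, the brown torus sits at roughly (7.1, 5.5) before and (8.8, 3.9) after.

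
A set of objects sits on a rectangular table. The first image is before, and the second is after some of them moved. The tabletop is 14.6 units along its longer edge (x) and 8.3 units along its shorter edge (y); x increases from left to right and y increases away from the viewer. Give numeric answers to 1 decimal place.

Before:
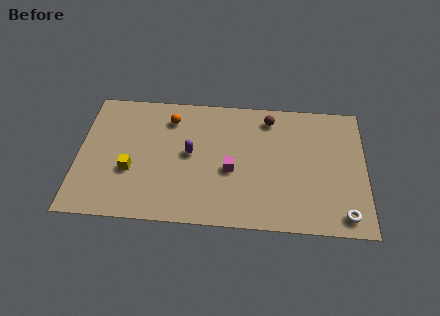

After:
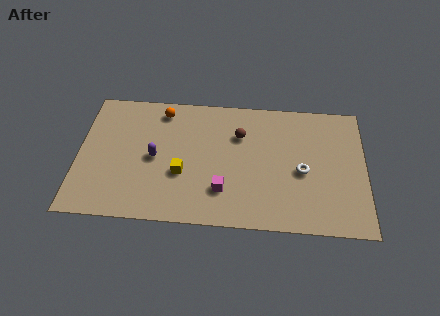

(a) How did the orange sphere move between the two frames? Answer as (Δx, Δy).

(-0.4, 0.5)

The orange sphere started near (4.6, 6.6) and ended near (4.2, 7.1).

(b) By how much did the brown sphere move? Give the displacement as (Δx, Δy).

(-1.5, -1.2)

From the two frames, the brown sphere sits at roughly (9.7, 7.0) before and (8.2, 5.8) after.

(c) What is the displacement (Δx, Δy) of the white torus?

(-2.1, 2.6)

From the two frames, the white torus sits at roughly (13.5, 1.1) before and (11.4, 3.7) after.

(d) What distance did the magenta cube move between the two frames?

1.4

The magenta cube moved from about (7.8, 3.5) to (7.4, 2.2), a distance of √(0.4² + 1.3²) ≈ 1.4.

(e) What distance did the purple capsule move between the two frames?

1.8

The purple capsule was near (5.7, 4.4) before and (3.9, 4.0) after, so it travelled √(1.8² + 0.4²) ≈ 1.8 units.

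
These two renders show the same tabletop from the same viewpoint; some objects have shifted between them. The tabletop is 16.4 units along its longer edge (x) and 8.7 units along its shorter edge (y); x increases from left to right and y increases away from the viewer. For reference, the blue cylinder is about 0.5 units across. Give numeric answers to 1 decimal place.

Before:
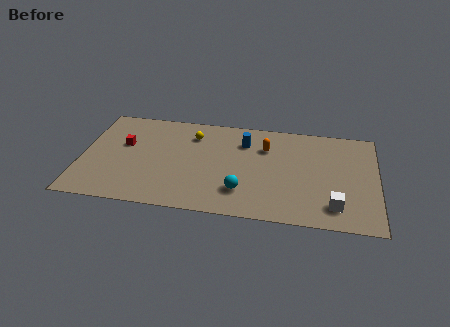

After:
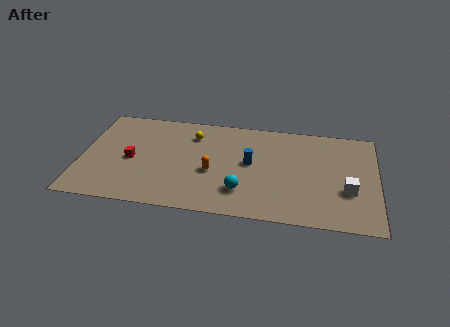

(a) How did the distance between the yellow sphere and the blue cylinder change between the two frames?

+1.0

The distance was about 2.9 in the first image and 3.9 in the second, so they moved 1.0 units further apart.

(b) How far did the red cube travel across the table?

1.4

The red cube was near (2.3, 5.3) before and (2.8, 4.0) after, so it travelled √(0.5² + 1.3²) ≈ 1.4 units.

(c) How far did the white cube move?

1.6

The white cube moved from about (14.1, 1.7) to (14.8, 3.1), a distance of √(0.7² + 1.4²) ≈ 1.6.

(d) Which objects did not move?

the yellow sphere and the cyan sphere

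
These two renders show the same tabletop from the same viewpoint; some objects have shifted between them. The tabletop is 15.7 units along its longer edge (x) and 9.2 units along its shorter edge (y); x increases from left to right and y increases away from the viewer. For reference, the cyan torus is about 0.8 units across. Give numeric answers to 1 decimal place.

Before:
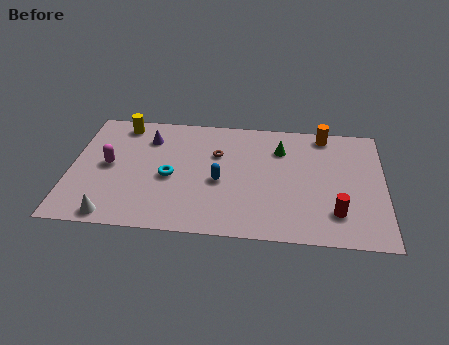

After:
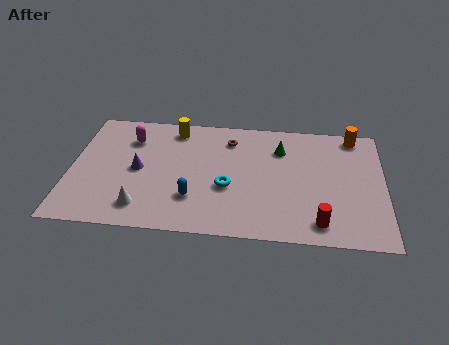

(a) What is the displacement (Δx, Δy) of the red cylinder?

(-0.8, -0.8)

From the two frames, the red cylinder sits at roughly (13.3, 2.2) before and (12.5, 1.4) after.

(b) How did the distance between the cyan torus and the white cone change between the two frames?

+0.4

They were about 4.2 units apart before and 4.6 after — 0.4 units further apart.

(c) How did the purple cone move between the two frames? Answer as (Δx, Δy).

(-0.4, -2.5)

From the two frames, the purple cone sits at roughly (3.8, 7.0) before and (3.4, 4.5) after.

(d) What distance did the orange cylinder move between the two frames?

1.5

From (12.7, 8.2) to (14.2, 8.2), the orange cylinder covered √(1.5² + 0.0²) ≈ 1.5 units.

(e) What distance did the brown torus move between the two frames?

1.3

The brown torus moved from about (7.3, 6.1) to (7.9, 7.3), a distance of √(0.6² + 1.2²) ≈ 1.3.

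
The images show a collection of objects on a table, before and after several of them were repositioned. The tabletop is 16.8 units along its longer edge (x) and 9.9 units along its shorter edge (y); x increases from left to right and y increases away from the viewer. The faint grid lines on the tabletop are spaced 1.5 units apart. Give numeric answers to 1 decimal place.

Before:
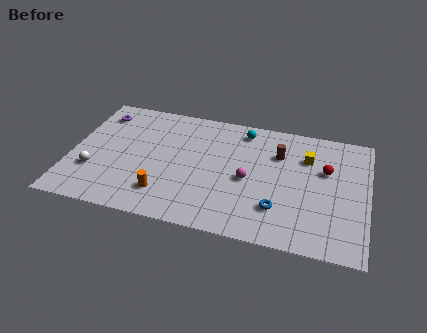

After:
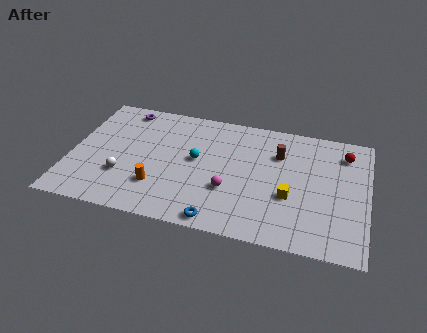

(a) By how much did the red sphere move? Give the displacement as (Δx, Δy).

(1.0, 1.6)

The red sphere was at about (14.4, 6.3) and moved to about (15.4, 7.9).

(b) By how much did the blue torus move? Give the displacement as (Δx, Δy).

(-3.2, -1.7)

From the two frames, the blue torus sits at roughly (11.9, 2.6) before and (8.7, 0.9) after.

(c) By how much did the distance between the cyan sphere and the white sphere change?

-5.2

The distance was about 9.8 in the first image and 4.6 in the second, so they moved 5.2 units closer together.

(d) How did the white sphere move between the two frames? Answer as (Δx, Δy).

(1.7, 0.0)

The white sphere started near (1.4, 3.1) and ended near (3.1, 3.1).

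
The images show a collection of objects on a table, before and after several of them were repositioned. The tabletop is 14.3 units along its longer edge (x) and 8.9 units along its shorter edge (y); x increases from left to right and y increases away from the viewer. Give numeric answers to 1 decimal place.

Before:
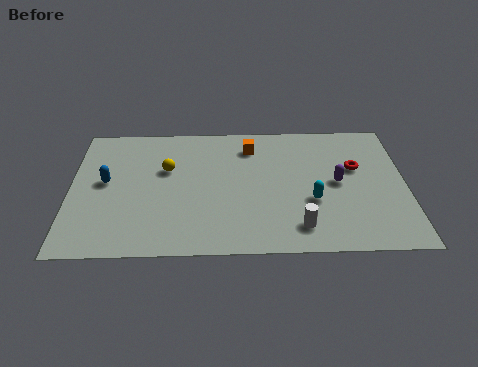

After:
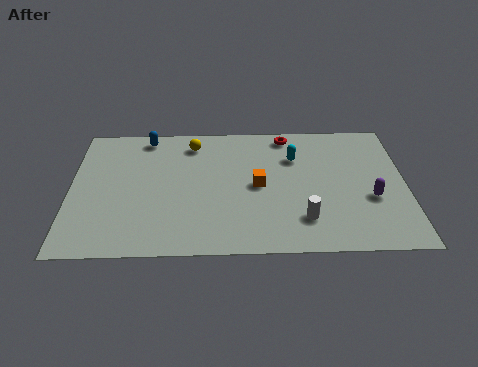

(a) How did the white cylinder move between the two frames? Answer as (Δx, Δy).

(0.2, 0.5)

From the two frames, the white cylinder sits at roughly (9.7, 1.6) before and (9.9, 2.1) after.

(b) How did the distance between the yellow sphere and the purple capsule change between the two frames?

+1.2

They were about 7.4 units apart before and 8.6 after — 1.2 units further apart.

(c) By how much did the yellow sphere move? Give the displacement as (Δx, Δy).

(1.1, 1.8)

The yellow sphere was at about (4.1, 5.6) and moved to about (5.2, 7.4).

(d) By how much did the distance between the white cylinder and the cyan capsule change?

+2.4

They were about 1.8 units apart before and 4.2 after — 2.4 units further apart.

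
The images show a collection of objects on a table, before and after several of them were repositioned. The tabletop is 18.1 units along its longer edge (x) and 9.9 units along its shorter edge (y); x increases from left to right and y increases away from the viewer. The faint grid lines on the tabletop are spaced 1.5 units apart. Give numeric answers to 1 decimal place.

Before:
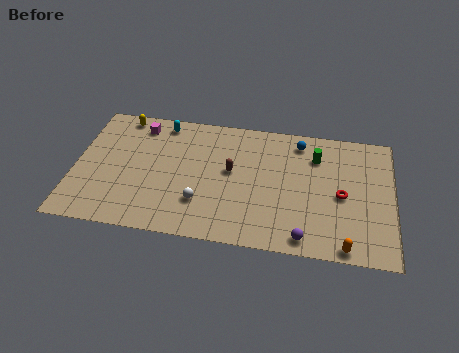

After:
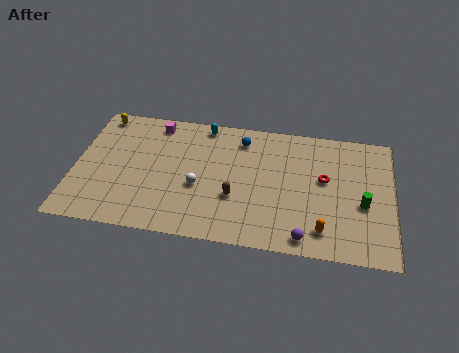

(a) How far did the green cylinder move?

4.3

The green cylinder was near (13.7, 7.4) before and (16.4, 4.1) after, so it travelled √(2.7² + 3.3²) ≈ 4.3 units.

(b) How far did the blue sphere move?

3.3

The blue sphere moved from about (12.7, 8.4) to (9.4, 8.1), a distance of √(3.3² + 0.3²) ≈ 3.3.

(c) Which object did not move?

the purple sphere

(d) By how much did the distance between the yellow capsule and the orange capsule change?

-0.6

The distance was about 15.4 in the first image and 14.8 in the second, so they moved 0.6 units closer together.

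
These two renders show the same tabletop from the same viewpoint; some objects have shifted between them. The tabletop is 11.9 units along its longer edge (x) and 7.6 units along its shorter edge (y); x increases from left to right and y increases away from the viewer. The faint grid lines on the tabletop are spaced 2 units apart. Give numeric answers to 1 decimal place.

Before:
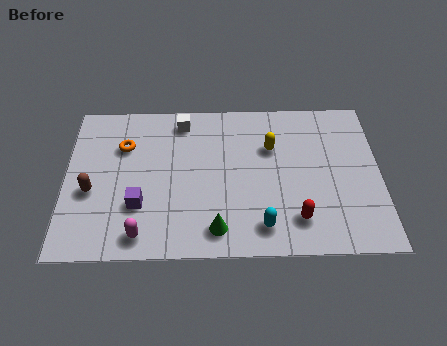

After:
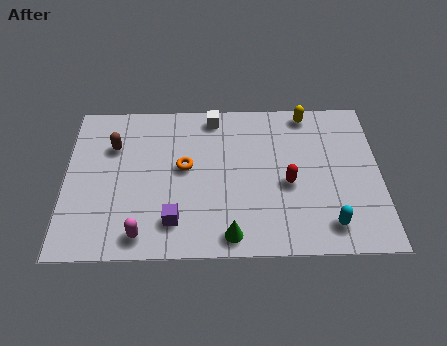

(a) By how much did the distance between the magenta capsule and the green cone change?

+0.5

Before: roughly 2.8 units apart; after: 3.3. That's 0.5 units further apart.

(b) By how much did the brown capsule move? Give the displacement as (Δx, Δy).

(0.8, 2.2)

The brown capsule started near (1.0, 3.1) and ended near (1.8, 5.3).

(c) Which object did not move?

the magenta capsule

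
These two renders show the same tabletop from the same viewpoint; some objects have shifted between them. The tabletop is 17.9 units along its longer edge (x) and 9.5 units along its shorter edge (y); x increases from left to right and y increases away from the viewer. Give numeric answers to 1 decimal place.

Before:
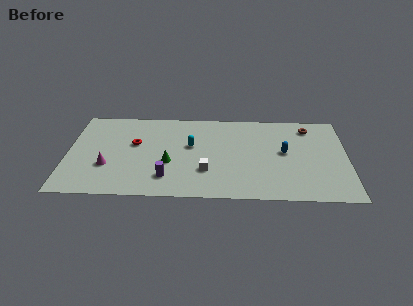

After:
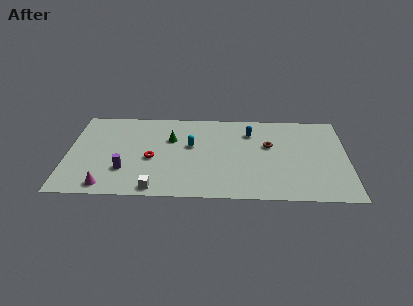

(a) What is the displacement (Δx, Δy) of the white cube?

(-3.2, -2.0)

The white cube was at about (8.9, 2.9) and moved to about (5.7, 0.9).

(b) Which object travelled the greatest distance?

the white cube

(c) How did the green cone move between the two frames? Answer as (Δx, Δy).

(0.1, 2.6)

From the two frames, the green cone sits at roughly (6.5, 3.7) before and (6.6, 6.3) after.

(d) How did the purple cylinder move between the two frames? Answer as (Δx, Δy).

(-2.7, 0.7)

The purple cylinder was at about (6.4, 2.1) and moved to about (3.7, 2.8).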